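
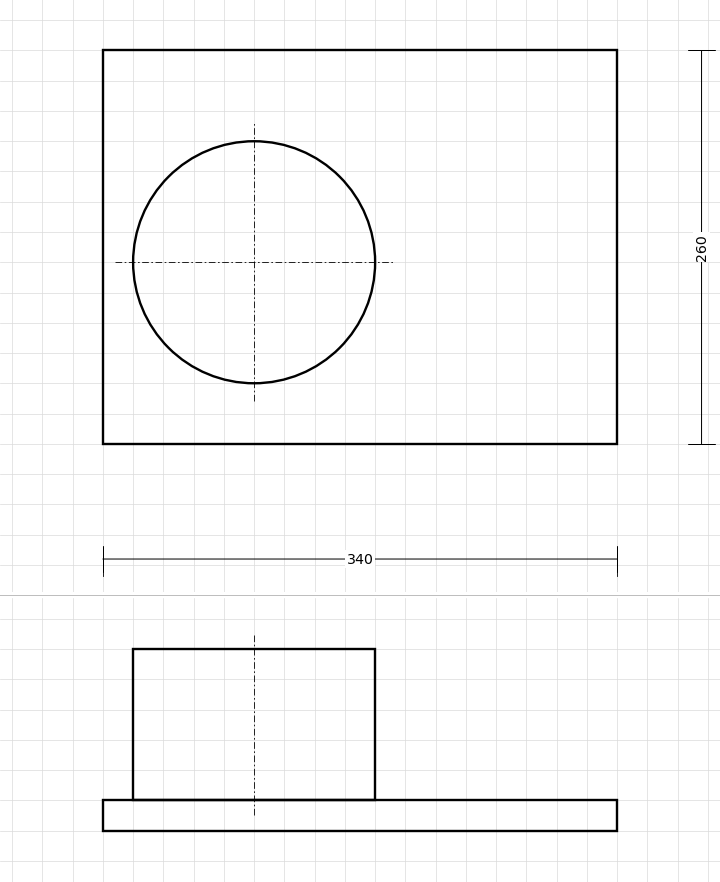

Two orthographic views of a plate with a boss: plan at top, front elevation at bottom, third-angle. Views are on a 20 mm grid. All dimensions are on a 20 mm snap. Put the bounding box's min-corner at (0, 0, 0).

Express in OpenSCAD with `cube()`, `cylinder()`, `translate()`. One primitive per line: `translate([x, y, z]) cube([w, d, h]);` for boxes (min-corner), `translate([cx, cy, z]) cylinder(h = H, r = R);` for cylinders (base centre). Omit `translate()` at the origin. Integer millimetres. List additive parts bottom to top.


cube([340, 260, 20]);
translate([100, 120, 20]) cylinder(h = 100, r = 80);


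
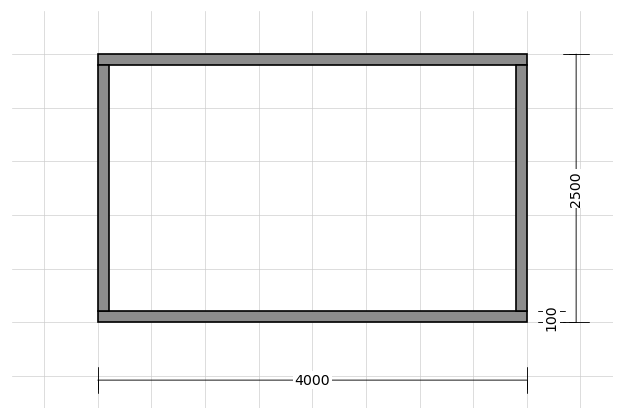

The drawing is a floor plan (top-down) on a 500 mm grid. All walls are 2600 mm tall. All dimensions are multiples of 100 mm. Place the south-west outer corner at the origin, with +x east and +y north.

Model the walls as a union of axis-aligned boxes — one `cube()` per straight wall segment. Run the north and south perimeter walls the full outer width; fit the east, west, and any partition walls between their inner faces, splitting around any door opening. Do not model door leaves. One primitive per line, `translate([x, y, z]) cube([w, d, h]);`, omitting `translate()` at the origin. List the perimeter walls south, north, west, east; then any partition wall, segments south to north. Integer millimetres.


cube([4000, 100, 2600]);
translate([0, 2400, 0]) cube([4000, 100, 2600]);
translate([0, 100, 0]) cube([100, 2300, 2600]);
translate([3900, 100, 0]) cube([100, 2300, 2600]);


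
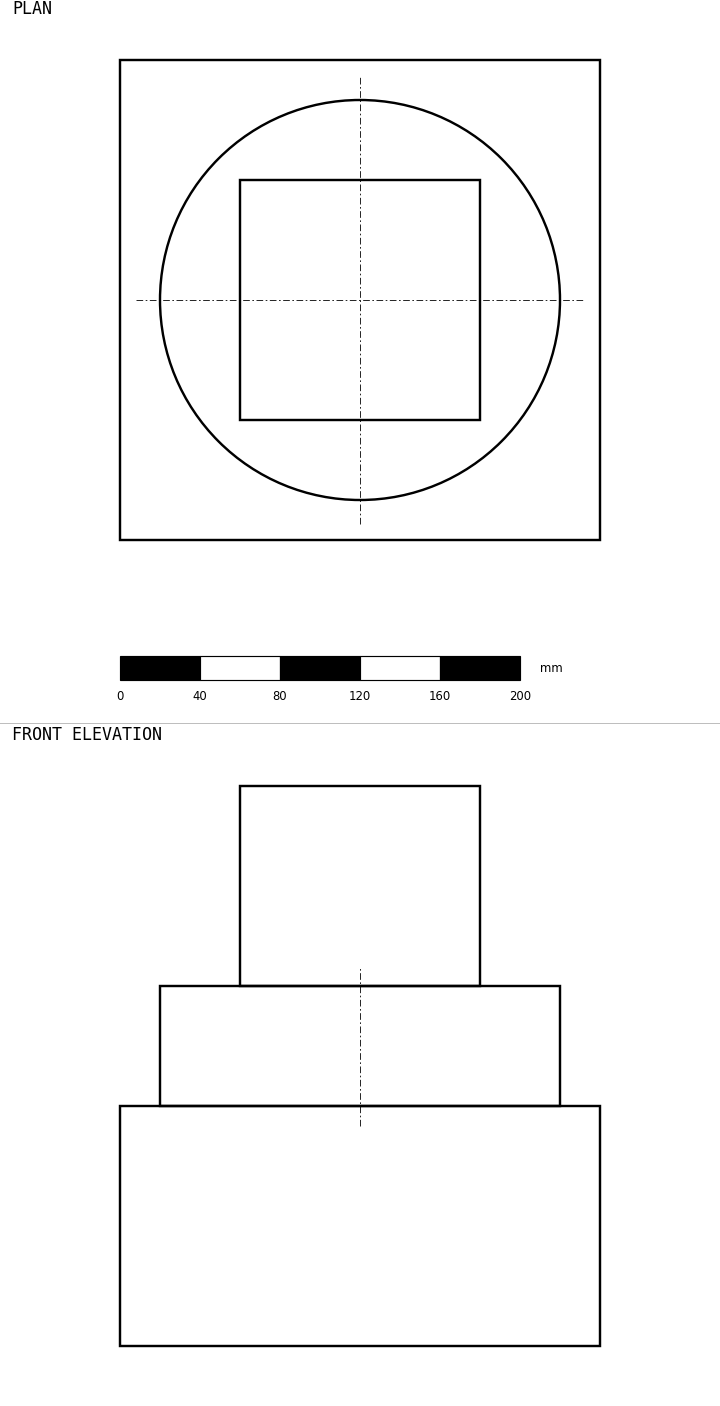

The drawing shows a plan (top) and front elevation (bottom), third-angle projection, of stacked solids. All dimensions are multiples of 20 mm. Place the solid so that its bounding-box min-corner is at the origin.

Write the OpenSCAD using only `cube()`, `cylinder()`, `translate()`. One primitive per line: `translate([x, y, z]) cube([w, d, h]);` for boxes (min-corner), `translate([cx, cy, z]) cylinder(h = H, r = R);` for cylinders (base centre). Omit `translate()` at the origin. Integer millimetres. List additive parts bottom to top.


cube([240, 240, 120]);
translate([120, 120, 120]) cylinder(h = 60, r = 100);
translate([60, 60, 180]) cube([120, 120, 100]);


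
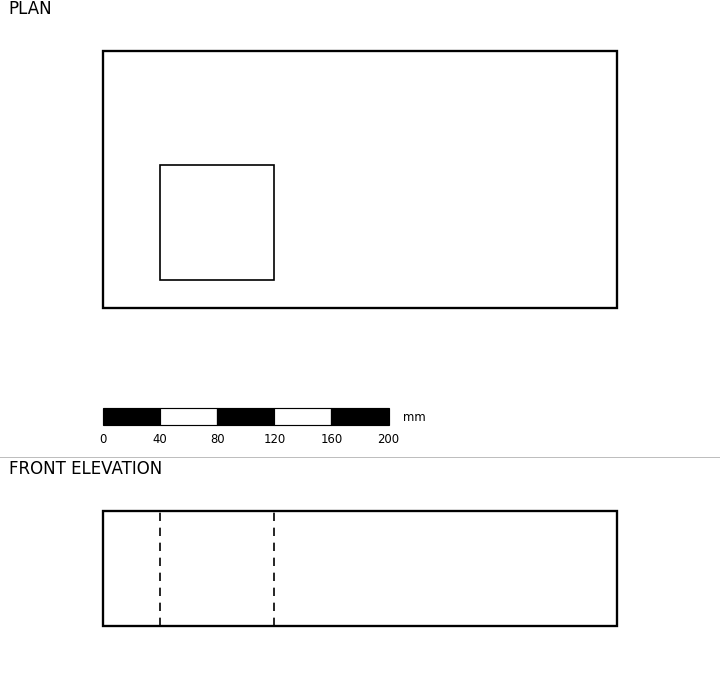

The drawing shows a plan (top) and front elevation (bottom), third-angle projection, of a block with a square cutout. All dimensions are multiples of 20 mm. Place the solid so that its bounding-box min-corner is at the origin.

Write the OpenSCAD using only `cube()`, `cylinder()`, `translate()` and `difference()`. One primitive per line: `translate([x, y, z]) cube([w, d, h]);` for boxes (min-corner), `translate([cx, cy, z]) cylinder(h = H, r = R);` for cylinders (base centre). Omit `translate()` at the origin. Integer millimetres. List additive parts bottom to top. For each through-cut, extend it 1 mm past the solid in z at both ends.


difference() {
  cube([360, 180, 80]);
  translate([40, 20, -1]) cube([80, 80, 82]);
}


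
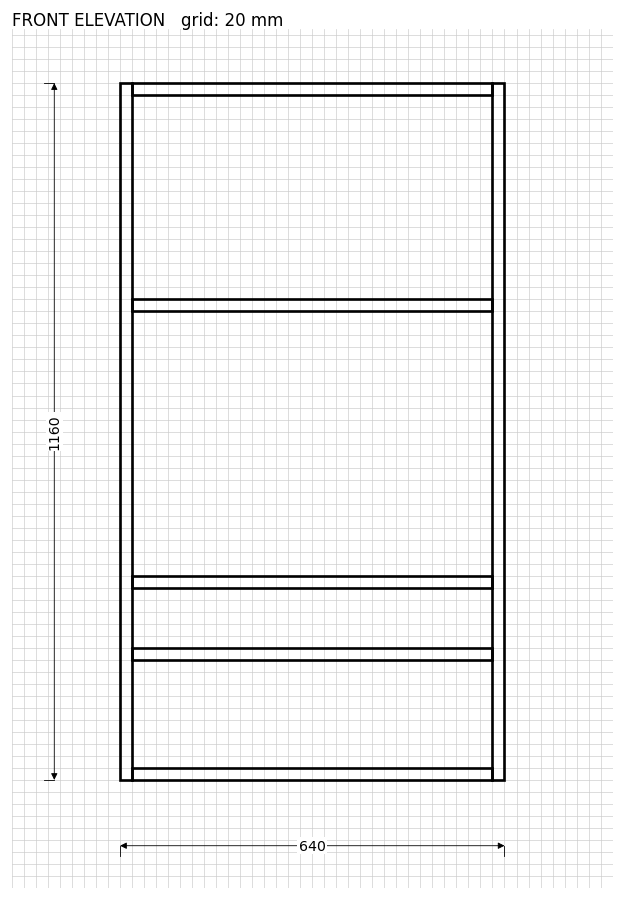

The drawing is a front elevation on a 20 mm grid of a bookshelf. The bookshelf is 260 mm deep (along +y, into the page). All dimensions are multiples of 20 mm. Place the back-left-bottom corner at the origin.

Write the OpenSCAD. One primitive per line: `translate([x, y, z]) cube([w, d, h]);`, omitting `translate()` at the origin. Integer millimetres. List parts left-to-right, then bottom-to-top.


cube([20, 260, 1160]);
translate([20, 0, 0]) cube([600, 260, 20]);
translate([20, 0, 200]) cube([600, 260, 20]);
translate([20, 0, 320]) cube([600, 260, 20]);
translate([20, 0, 780]) cube([600, 260, 20]);
translate([20, 0, 1140]) cube([600, 260, 20]);
translate([620, 0, 0]) cube([20, 260, 1160]);


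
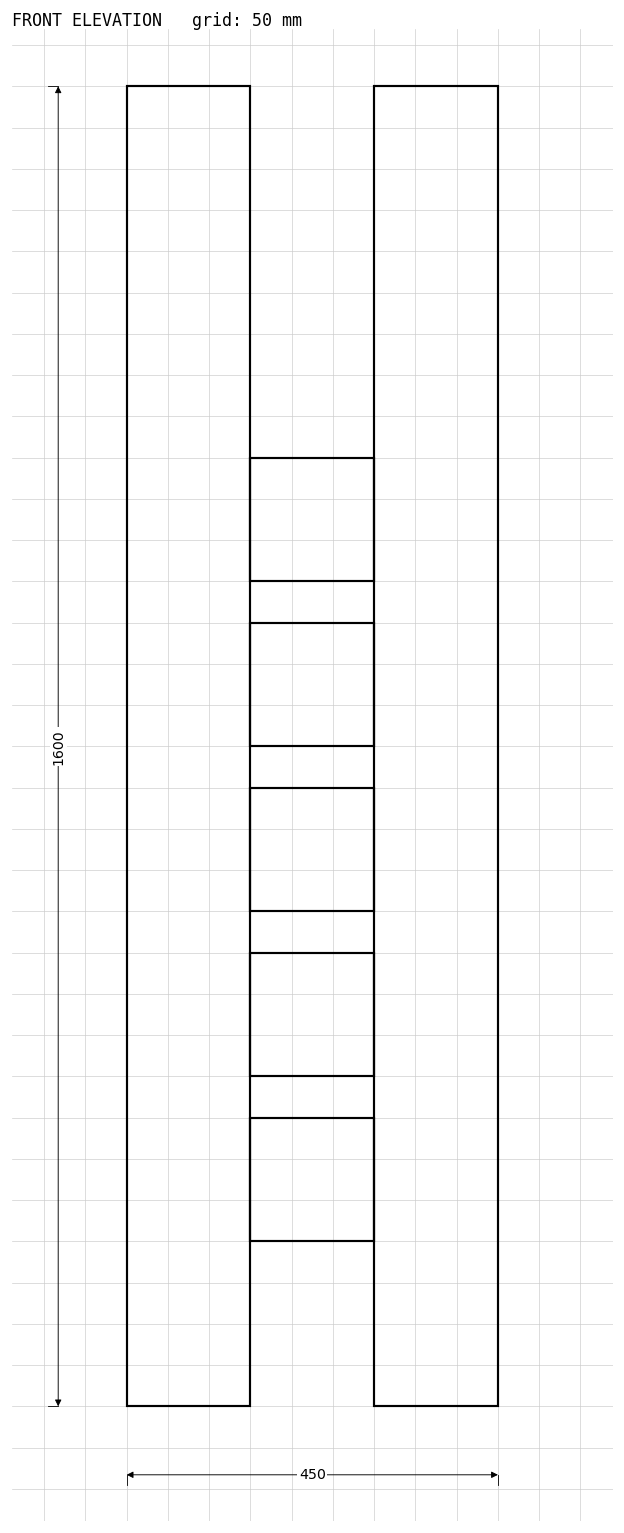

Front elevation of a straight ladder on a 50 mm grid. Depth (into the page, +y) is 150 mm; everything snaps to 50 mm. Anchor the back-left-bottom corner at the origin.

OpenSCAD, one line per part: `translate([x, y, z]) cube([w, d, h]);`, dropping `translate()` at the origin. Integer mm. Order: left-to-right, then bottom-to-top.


cube([150, 150, 1600]);
translate([150, 0, 200]) cube([150, 150, 150]);
translate([150, 0, 400]) cube([150, 150, 150]);
translate([150, 0, 600]) cube([150, 150, 150]);
translate([150, 0, 800]) cube([150, 150, 150]);
translate([150, 0, 1000]) cube([150, 150, 150]);
translate([300, 0, 0]) cube([150, 150, 1600]);


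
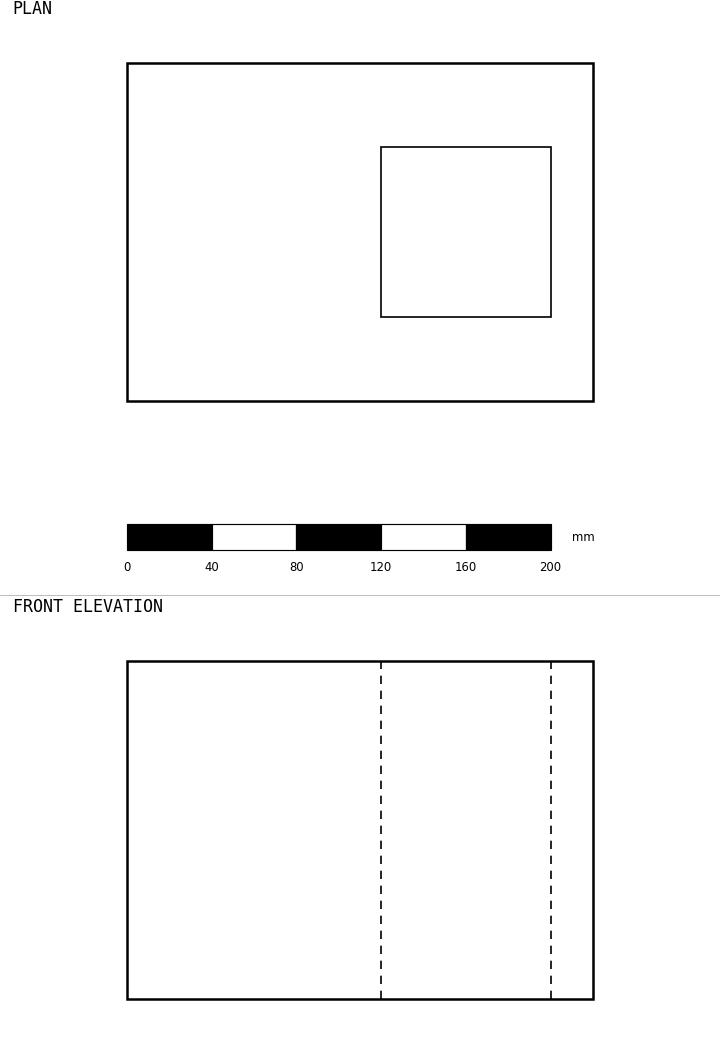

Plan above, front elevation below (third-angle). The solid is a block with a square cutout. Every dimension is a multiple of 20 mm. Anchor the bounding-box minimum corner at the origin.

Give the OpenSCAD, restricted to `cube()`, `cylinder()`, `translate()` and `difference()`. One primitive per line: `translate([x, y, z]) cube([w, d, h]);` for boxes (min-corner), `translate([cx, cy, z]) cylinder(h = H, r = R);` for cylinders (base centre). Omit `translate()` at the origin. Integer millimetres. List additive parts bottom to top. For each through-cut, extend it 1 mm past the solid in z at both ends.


difference() {
  cube([220, 160, 160]);
  translate([120, 40, -1]) cube([80, 80, 162]);
}


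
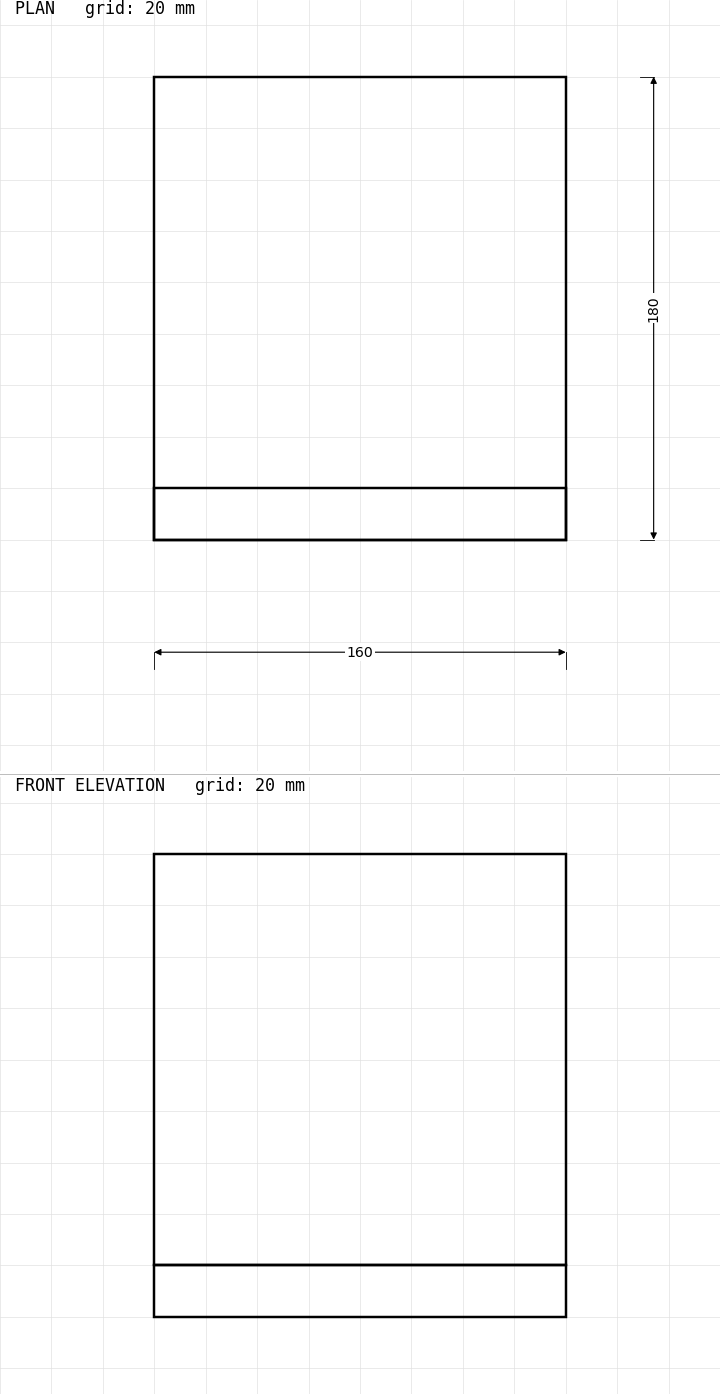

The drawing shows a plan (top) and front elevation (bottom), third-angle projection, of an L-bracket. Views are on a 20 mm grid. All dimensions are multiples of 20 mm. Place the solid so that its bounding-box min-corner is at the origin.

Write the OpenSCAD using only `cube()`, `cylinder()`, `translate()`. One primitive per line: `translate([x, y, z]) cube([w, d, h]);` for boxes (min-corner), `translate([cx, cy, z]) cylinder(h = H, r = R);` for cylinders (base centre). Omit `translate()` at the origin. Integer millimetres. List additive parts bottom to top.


cube([160, 180, 20]);
translate([0, 0, 20]) cube([160, 20, 160]);


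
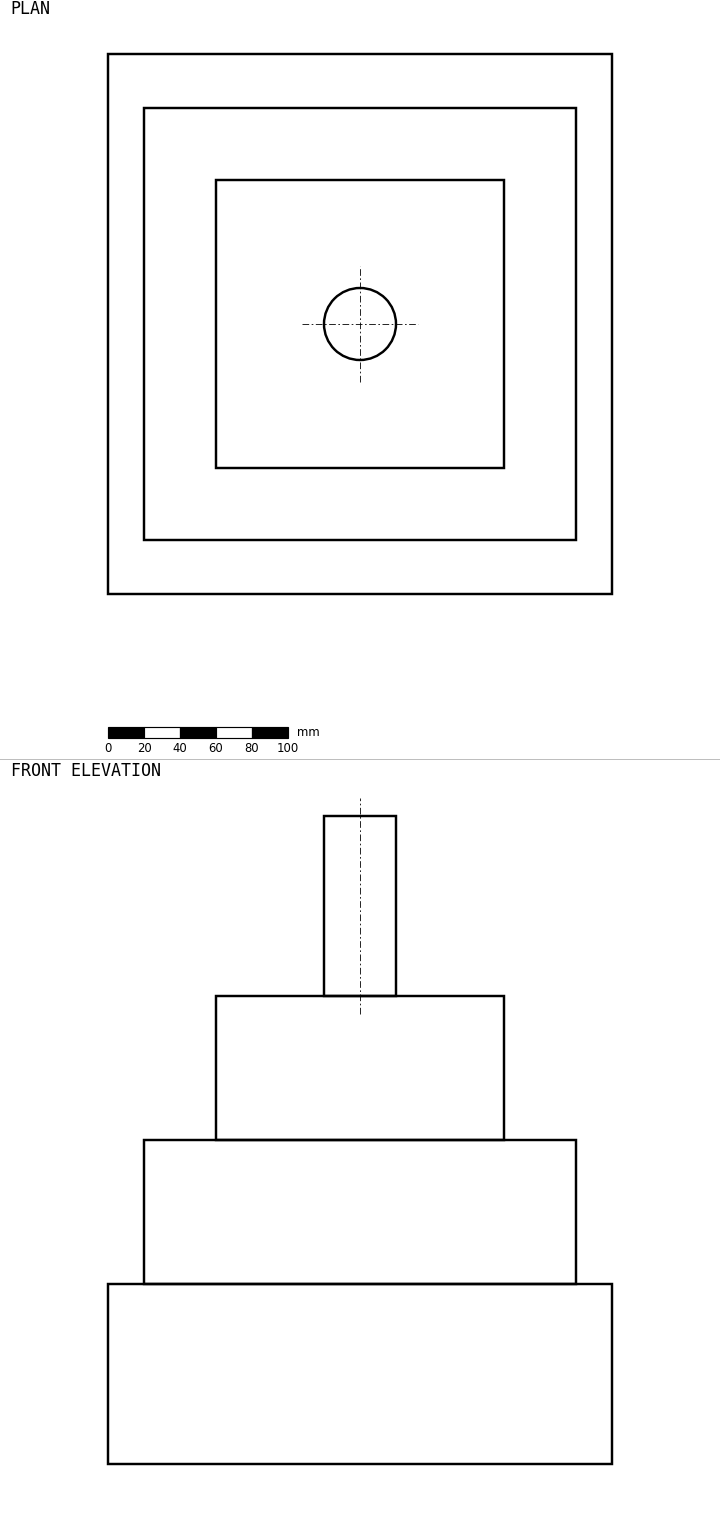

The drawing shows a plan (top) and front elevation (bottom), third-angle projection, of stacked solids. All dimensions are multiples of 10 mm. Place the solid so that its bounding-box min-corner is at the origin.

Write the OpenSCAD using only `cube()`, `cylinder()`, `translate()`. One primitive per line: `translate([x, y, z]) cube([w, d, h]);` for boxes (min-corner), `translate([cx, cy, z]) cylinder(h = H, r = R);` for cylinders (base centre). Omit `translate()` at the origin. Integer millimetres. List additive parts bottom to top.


cube([280, 300, 100]);
translate([20, 30, 100]) cube([240, 240, 80]);
translate([60, 70, 180]) cube([160, 160, 80]);
translate([140, 150, 260]) cylinder(h = 100, r = 20);


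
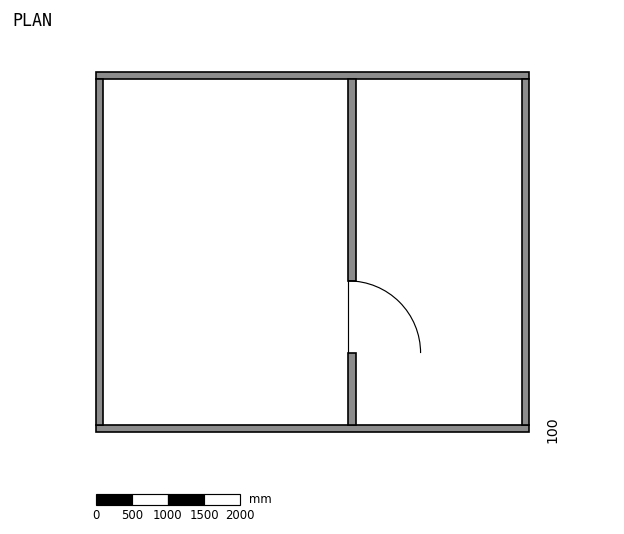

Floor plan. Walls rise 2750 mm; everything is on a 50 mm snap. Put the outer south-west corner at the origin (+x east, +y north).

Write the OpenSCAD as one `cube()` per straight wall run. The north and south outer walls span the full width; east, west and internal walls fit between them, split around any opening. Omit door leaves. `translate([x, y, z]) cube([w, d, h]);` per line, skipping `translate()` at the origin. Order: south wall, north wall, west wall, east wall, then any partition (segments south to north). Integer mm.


cube([6000, 100, 2750]);
translate([0, 4900, 0]) cube([6000, 100, 2750]);
translate([0, 100, 0]) cube([100, 4800, 2750]);
translate([5900, 100, 0]) cube([100, 4800, 2750]);
translate([3500, 100, 0]) cube([100, 1000, 2750]);
translate([3500, 2100, 0]) cube([100, 2800, 2750]);


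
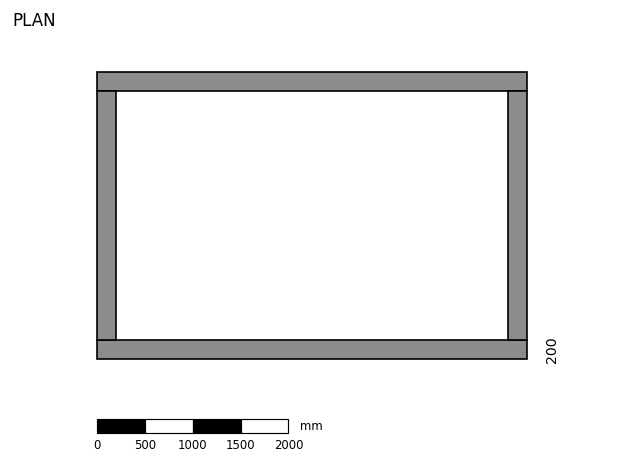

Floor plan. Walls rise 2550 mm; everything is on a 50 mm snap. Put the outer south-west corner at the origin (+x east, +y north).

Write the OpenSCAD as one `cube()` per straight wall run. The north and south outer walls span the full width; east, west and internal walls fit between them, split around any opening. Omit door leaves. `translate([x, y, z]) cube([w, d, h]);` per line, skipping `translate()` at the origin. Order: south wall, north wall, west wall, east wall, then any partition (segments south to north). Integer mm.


cube([4500, 200, 2550]);
translate([0, 2800, 0]) cube([4500, 200, 2550]);
translate([0, 200, 0]) cube([200, 2600, 2550]);
translate([4300, 200, 0]) cube([200, 2600, 2550]);


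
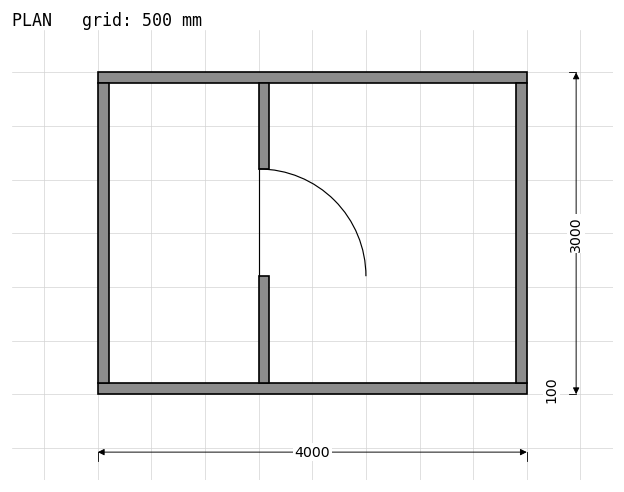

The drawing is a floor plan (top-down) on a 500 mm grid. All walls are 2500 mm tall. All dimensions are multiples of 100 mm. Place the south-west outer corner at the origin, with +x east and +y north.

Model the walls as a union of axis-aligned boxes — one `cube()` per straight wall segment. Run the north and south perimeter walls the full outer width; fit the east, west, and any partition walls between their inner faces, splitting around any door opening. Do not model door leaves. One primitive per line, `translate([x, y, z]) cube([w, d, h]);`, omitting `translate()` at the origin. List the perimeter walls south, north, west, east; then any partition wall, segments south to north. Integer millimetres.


cube([4000, 100, 2500]);
translate([0, 2900, 0]) cube([4000, 100, 2500]);
translate([0, 100, 0]) cube([100, 2800, 2500]);
translate([3900, 100, 0]) cube([100, 2800, 2500]);
translate([1500, 100, 0]) cube([100, 1000, 2500]);
translate([1500, 2100, 0]) cube([100, 800, 2500]);


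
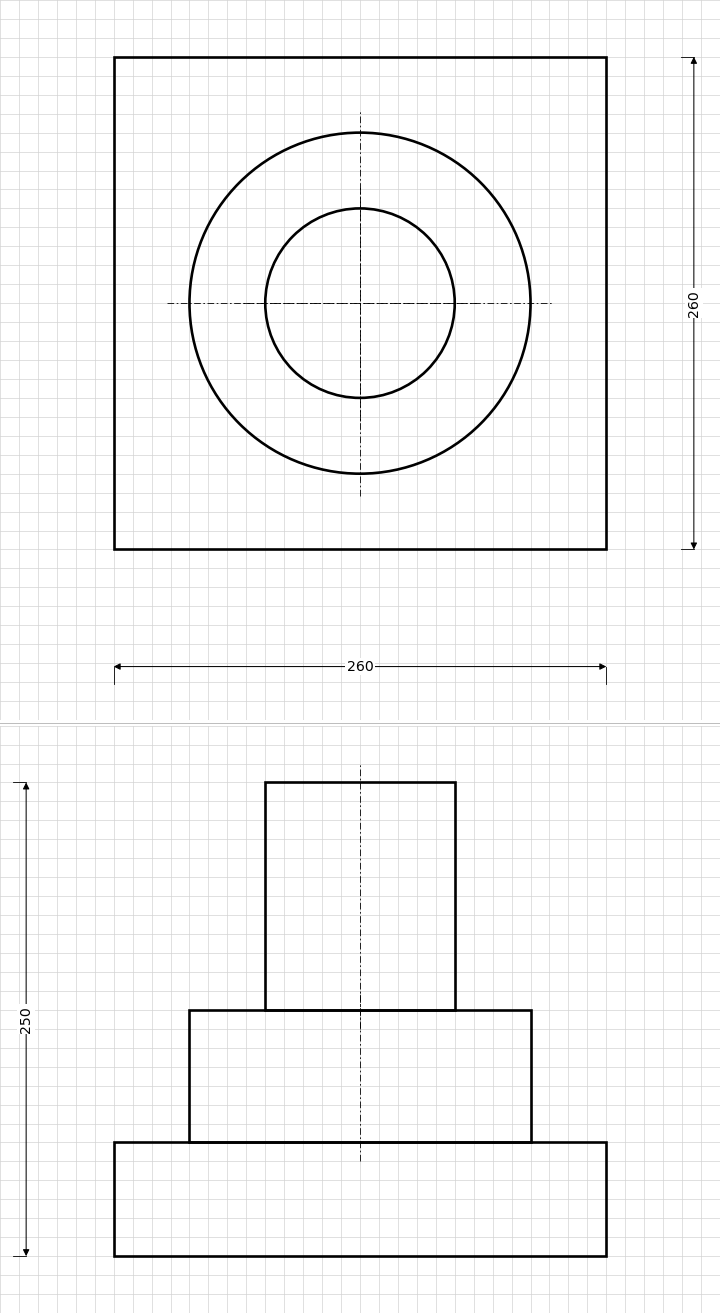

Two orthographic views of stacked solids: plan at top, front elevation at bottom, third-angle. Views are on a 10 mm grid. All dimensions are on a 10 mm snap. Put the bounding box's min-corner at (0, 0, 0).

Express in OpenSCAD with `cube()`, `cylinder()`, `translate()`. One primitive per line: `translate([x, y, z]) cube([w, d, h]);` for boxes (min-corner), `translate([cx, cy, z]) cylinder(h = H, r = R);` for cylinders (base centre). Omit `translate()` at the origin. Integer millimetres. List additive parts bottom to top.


cube([260, 260, 60]);
translate([130, 130, 60]) cylinder(h = 70, r = 90);
translate([130, 130, 130]) cylinder(h = 120, r = 50);


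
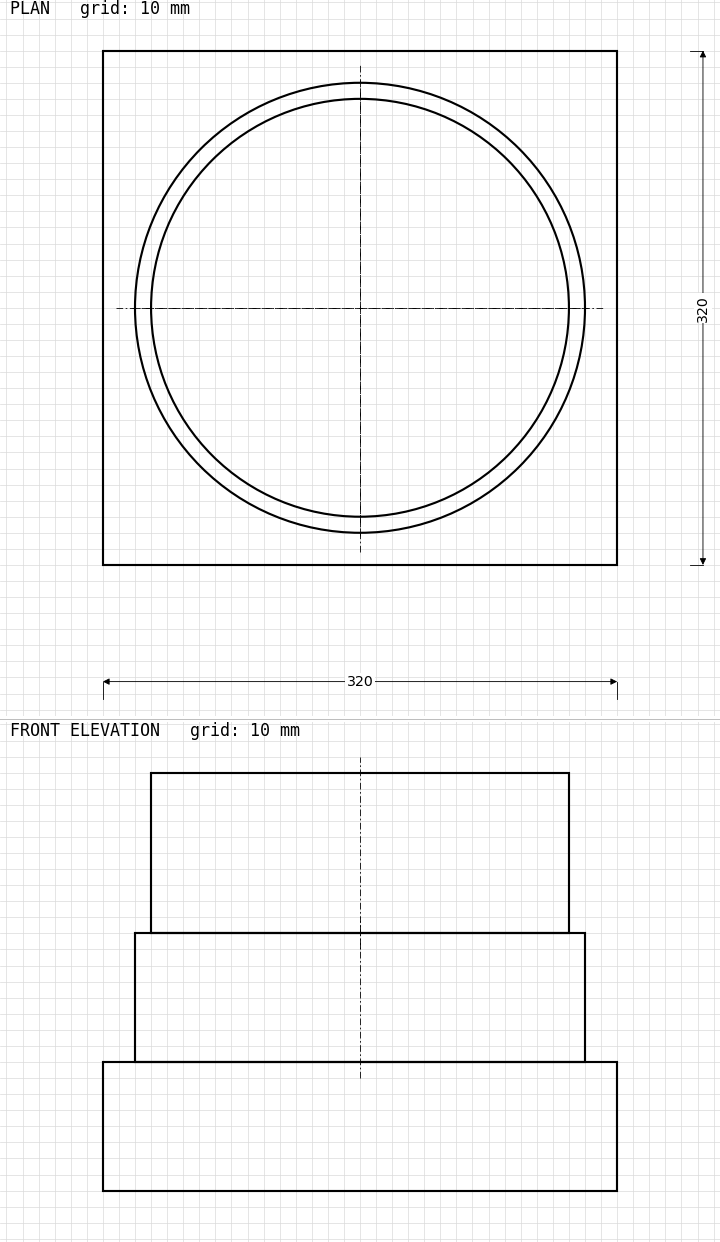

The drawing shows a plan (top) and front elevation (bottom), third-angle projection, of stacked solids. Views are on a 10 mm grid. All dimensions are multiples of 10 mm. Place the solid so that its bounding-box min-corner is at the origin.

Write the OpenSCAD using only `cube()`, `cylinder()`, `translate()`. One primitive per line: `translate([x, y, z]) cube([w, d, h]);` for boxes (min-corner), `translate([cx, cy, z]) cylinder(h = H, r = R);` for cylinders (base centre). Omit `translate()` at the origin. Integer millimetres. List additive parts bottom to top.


cube([320, 320, 80]);
translate([160, 160, 80]) cylinder(h = 80, r = 140);
translate([160, 160, 160]) cylinder(h = 100, r = 130);


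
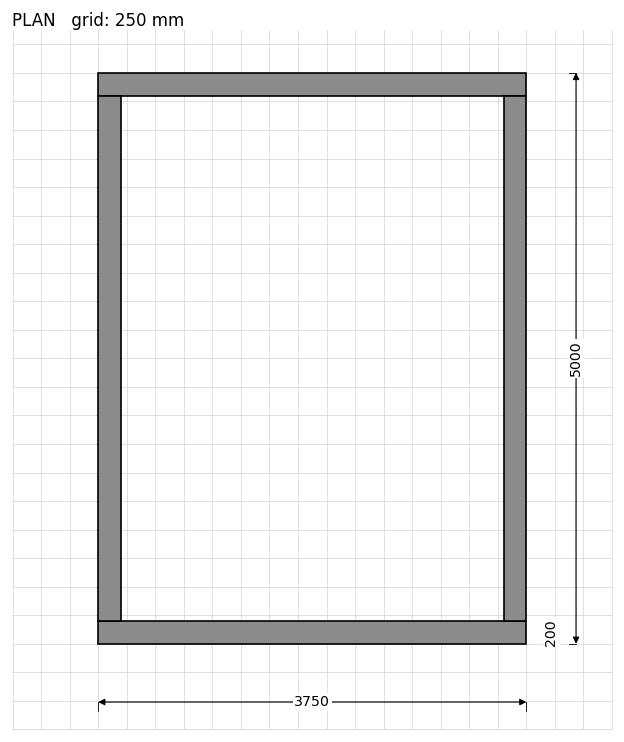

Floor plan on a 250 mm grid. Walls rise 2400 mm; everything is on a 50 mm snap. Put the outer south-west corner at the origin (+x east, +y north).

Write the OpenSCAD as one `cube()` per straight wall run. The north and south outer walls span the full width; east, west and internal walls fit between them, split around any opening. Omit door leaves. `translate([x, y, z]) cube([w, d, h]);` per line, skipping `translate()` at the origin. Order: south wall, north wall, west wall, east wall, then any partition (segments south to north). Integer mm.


cube([3750, 200, 2400]);
translate([0, 4800, 0]) cube([3750, 200, 2400]);
translate([0, 200, 0]) cube([200, 4600, 2400]);
translate([3550, 200, 0]) cube([200, 4600, 2400]);


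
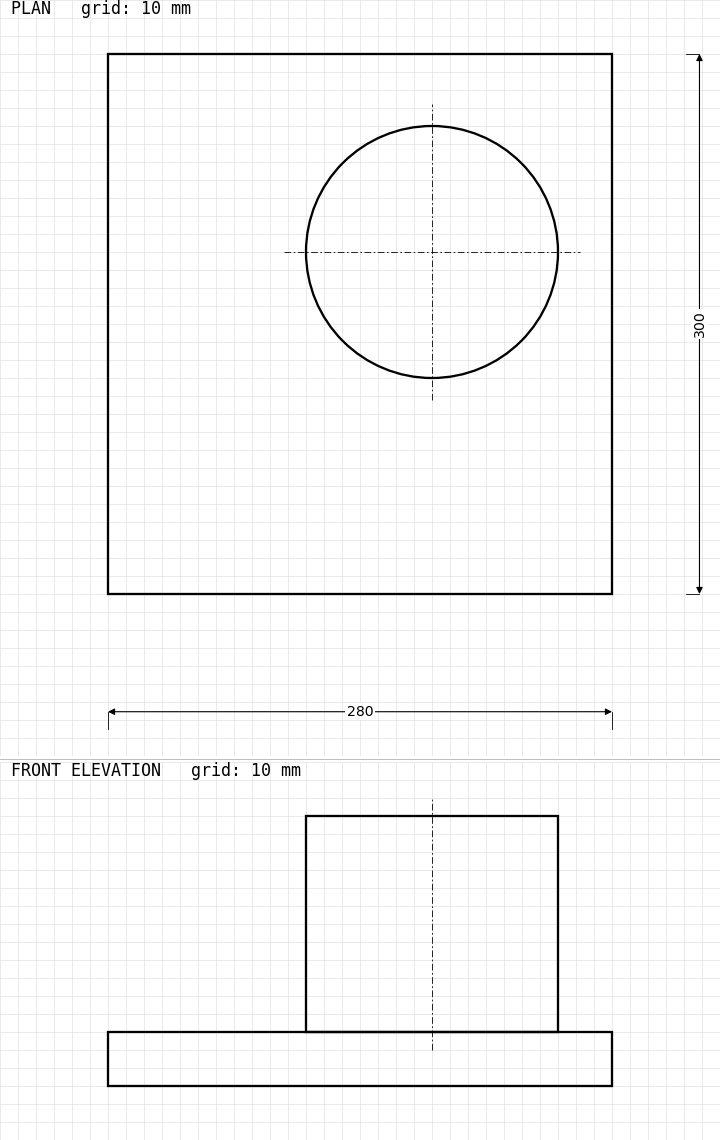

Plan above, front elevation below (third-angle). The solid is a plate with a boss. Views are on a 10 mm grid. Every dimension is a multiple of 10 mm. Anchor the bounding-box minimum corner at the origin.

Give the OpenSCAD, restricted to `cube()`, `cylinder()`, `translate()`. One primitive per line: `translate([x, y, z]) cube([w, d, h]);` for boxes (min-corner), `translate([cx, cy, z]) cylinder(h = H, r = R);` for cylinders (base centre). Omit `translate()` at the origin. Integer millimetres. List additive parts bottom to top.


cube([280, 300, 30]);
translate([180, 190, 30]) cylinder(h = 120, r = 70);


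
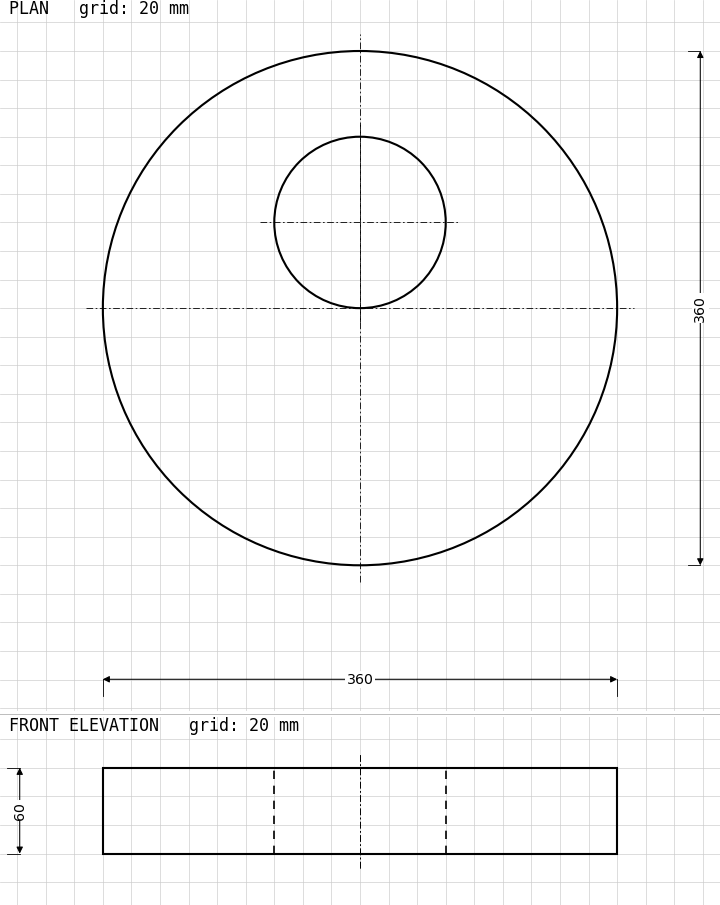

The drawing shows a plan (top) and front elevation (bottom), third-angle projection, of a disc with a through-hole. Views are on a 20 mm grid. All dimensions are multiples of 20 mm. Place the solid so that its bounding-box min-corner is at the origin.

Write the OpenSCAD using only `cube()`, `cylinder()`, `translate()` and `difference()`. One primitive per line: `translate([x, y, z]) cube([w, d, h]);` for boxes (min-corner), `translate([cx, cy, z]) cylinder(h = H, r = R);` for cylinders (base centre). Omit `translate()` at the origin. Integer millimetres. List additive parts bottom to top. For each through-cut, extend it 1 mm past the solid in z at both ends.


difference() {
  translate([180, 180, 0]) cylinder(h = 60, r = 180);
  translate([180, 240, -1]) cylinder(h = 62, r = 60);
}


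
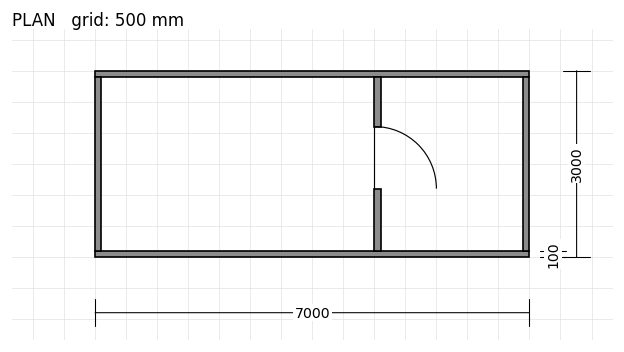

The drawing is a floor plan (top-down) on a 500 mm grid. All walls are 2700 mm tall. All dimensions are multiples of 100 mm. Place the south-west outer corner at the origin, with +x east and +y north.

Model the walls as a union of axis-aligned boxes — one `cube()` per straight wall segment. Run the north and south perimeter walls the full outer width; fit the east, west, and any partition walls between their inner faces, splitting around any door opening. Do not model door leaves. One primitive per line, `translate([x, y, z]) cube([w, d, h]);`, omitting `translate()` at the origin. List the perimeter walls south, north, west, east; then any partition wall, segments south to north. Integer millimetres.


cube([7000, 100, 2700]);
translate([0, 2900, 0]) cube([7000, 100, 2700]);
translate([0, 100, 0]) cube([100, 2800, 2700]);
translate([6900, 100, 0]) cube([100, 2800, 2700]);
translate([4500, 100, 0]) cube([100, 1000, 2700]);
translate([4500, 2100, 0]) cube([100, 800, 2700]);


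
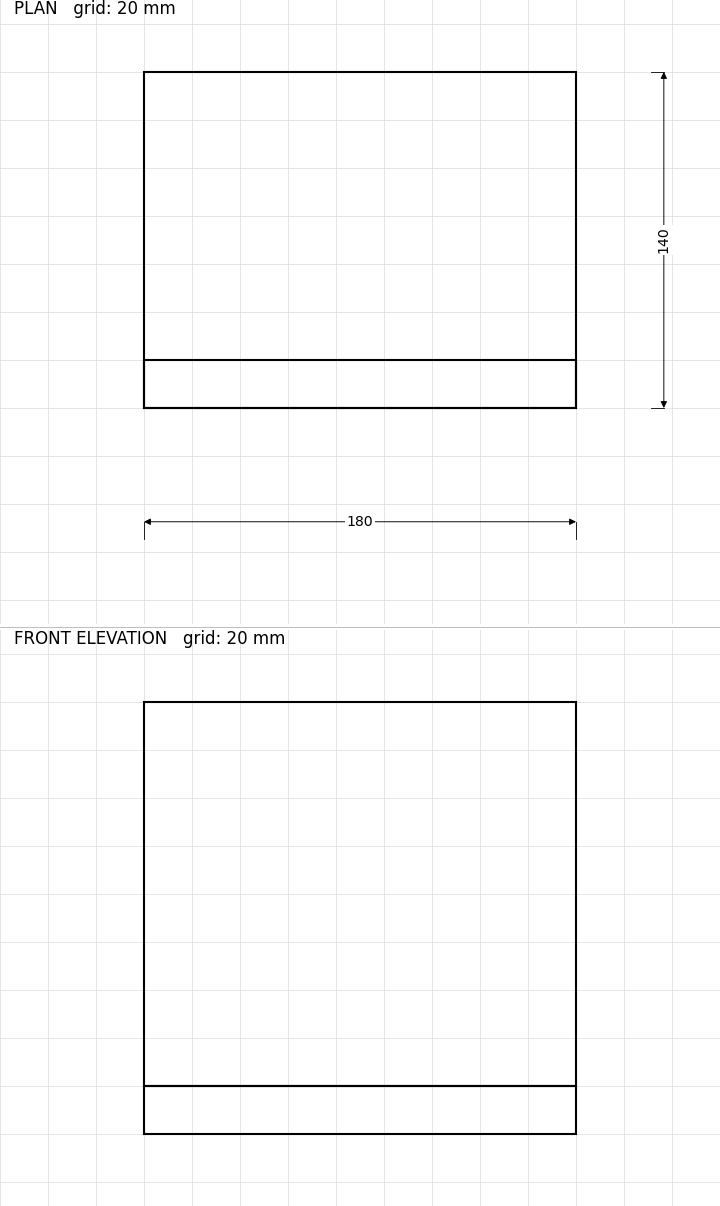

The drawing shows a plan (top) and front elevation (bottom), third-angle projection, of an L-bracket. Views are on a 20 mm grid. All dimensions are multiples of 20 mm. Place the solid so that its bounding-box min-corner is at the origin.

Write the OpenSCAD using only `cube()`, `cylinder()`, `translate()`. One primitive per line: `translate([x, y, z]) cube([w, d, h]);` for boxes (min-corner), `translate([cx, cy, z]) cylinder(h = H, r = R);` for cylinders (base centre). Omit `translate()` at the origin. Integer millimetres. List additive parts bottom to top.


cube([180, 140, 20]);
translate([0, 0, 20]) cube([180, 20, 160]);


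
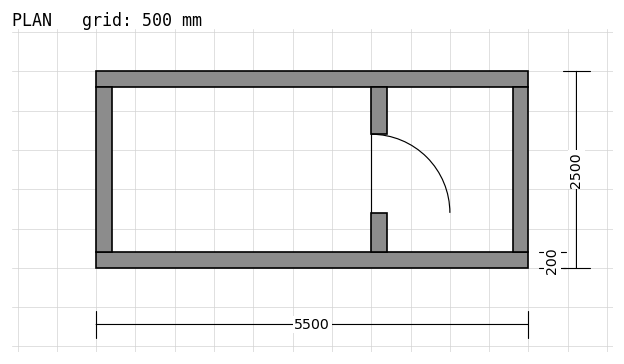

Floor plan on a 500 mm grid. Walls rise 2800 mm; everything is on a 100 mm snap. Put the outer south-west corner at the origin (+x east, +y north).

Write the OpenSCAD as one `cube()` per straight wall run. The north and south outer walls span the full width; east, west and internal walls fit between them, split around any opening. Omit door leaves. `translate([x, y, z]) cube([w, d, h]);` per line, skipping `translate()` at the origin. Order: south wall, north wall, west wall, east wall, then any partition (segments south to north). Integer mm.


cube([5500, 200, 2800]);
translate([0, 2300, 0]) cube([5500, 200, 2800]);
translate([0, 200, 0]) cube([200, 2100, 2800]);
translate([5300, 200, 0]) cube([200, 2100, 2800]);
translate([3500, 200, 0]) cube([200, 500, 2800]);
translate([3500, 1700, 0]) cube([200, 600, 2800]);


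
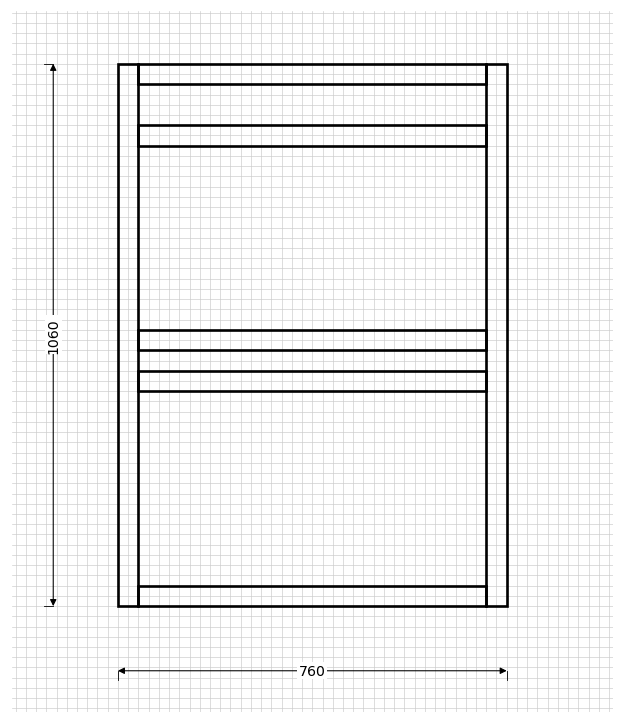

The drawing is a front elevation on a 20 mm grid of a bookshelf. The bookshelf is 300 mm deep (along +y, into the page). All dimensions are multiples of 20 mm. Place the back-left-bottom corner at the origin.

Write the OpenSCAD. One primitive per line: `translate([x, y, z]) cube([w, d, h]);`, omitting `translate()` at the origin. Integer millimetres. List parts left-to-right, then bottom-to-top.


cube([40, 300, 1060]);
translate([40, 0, 0]) cube([680, 300, 40]);
translate([40, 0, 420]) cube([680, 300, 40]);
translate([40, 0, 500]) cube([680, 300, 40]);
translate([40, 0, 900]) cube([680, 300, 40]);
translate([40, 0, 1020]) cube([680, 300, 40]);
translate([720, 0, 0]) cube([40, 300, 1060]);


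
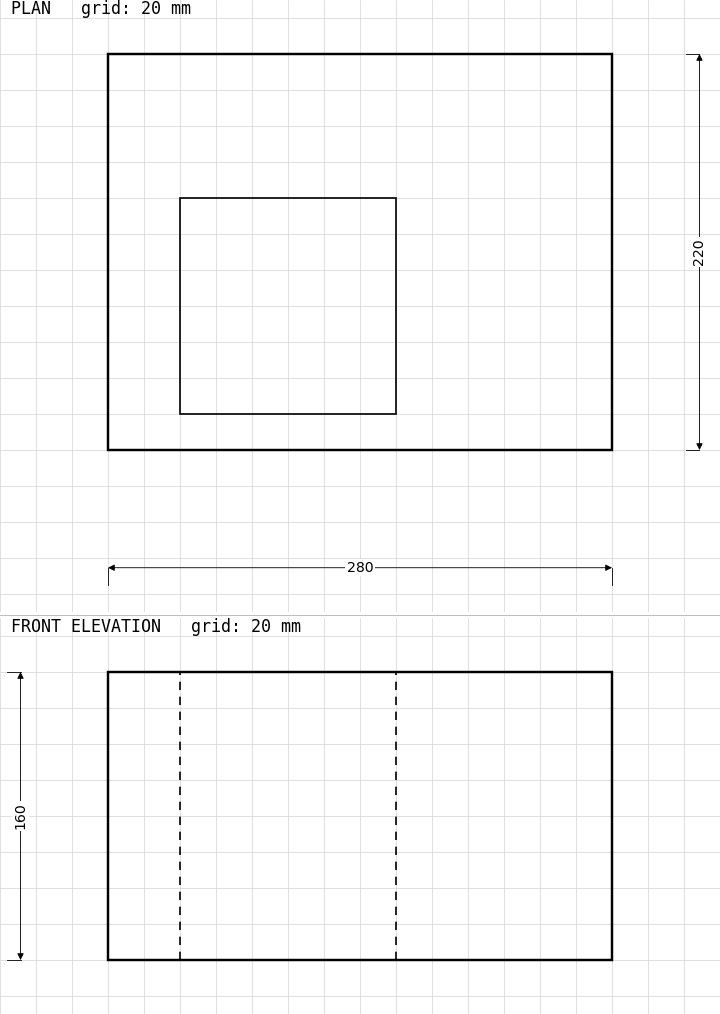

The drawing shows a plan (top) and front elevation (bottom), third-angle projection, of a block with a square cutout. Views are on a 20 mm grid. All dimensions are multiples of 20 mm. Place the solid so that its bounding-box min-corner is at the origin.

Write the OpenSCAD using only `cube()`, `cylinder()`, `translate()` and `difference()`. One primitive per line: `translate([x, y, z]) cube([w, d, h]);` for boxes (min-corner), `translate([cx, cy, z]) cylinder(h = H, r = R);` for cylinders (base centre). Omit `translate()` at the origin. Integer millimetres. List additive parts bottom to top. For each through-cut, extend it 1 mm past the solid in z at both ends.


difference() {
  cube([280, 220, 160]);
  translate([40, 20, -1]) cube([120, 120, 162]);
}


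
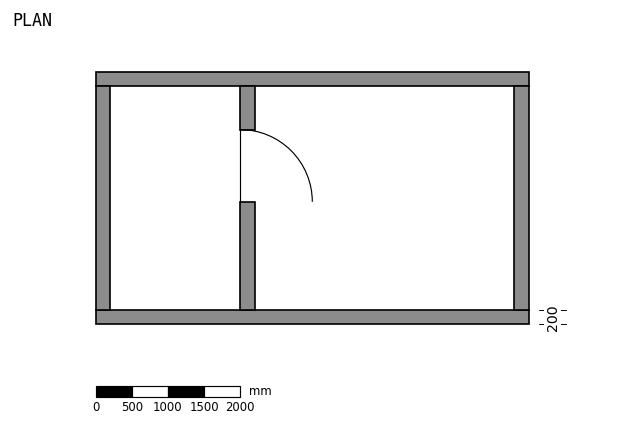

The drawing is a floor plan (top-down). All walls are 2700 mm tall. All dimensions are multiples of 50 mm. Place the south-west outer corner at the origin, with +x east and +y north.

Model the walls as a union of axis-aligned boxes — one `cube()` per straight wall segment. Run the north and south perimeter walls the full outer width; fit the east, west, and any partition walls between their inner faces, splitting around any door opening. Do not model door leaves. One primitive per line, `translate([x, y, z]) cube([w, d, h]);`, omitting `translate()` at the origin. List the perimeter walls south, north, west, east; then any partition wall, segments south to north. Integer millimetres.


cube([6000, 200, 2700]);
translate([0, 3300, 0]) cube([6000, 200, 2700]);
translate([0, 200, 0]) cube([200, 3100, 2700]);
translate([5800, 200, 0]) cube([200, 3100, 2700]);
translate([2000, 200, 0]) cube([200, 1500, 2700]);
translate([2000, 2700, 0]) cube([200, 600, 2700]);


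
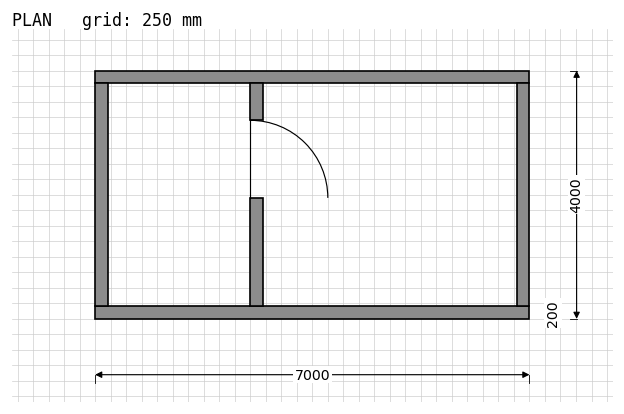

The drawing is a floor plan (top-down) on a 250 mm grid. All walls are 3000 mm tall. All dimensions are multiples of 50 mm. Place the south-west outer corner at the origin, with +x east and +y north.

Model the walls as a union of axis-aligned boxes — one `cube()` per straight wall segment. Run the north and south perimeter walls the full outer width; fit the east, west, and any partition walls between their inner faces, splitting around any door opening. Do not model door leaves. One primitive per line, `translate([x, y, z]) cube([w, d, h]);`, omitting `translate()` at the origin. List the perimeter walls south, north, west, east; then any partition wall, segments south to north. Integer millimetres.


cube([7000, 200, 3000]);
translate([0, 3800, 0]) cube([7000, 200, 3000]);
translate([0, 200, 0]) cube([200, 3600, 3000]);
translate([6800, 200, 0]) cube([200, 3600, 3000]);
translate([2500, 200, 0]) cube([200, 1750, 3000]);
translate([2500, 3200, 0]) cube([200, 600, 3000]);


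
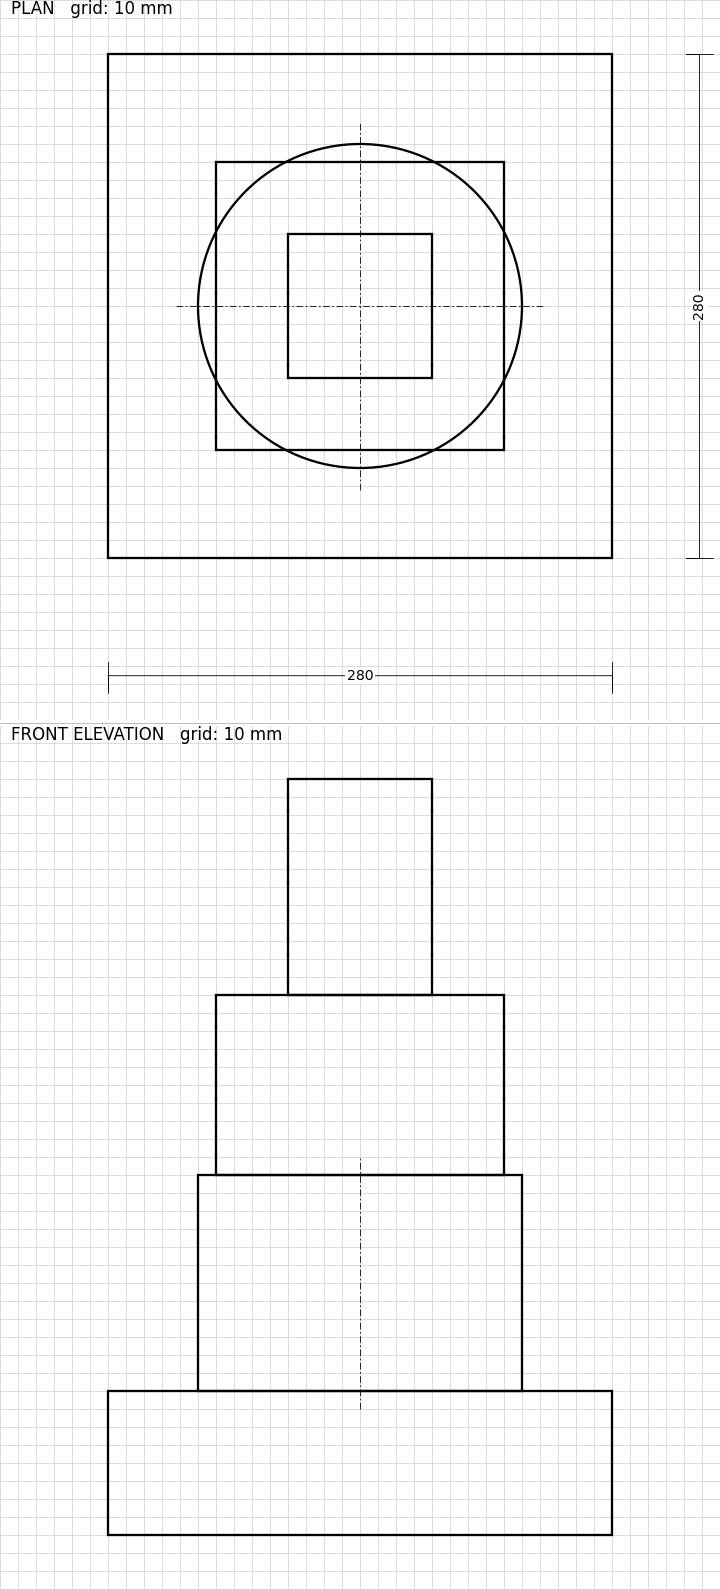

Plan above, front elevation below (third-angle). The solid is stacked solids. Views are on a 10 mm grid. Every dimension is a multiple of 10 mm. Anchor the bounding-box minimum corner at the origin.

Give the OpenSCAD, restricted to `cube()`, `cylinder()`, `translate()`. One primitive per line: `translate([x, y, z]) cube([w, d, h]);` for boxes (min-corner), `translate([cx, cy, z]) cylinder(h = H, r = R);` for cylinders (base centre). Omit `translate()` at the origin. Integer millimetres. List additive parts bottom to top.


cube([280, 280, 80]);
translate([140, 140, 80]) cylinder(h = 120, r = 90);
translate([60, 60, 200]) cube([160, 160, 100]);
translate([100, 100, 300]) cube([80, 80, 120]);


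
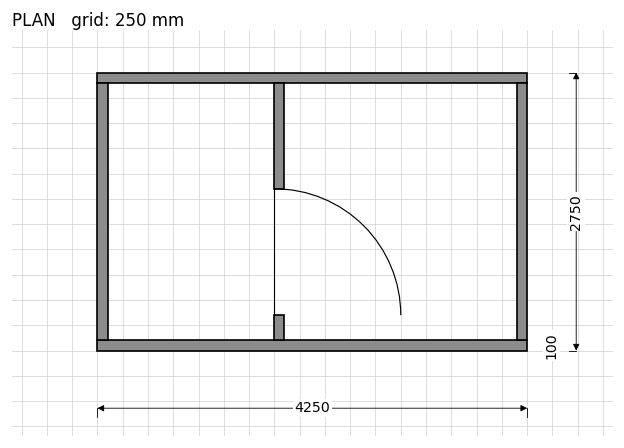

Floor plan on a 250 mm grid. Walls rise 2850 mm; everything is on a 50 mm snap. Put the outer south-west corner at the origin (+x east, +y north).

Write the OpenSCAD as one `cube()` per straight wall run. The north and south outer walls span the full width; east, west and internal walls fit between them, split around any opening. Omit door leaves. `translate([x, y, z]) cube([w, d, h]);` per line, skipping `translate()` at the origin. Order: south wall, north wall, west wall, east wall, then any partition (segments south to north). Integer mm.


cube([4250, 100, 2850]);
translate([0, 2650, 0]) cube([4250, 100, 2850]);
translate([0, 100, 0]) cube([100, 2550, 2850]);
translate([4150, 100, 0]) cube([100, 2550, 2850]);
translate([1750, 100, 0]) cube([100, 250, 2850]);
translate([1750, 1600, 0]) cube([100, 1050, 2850]);


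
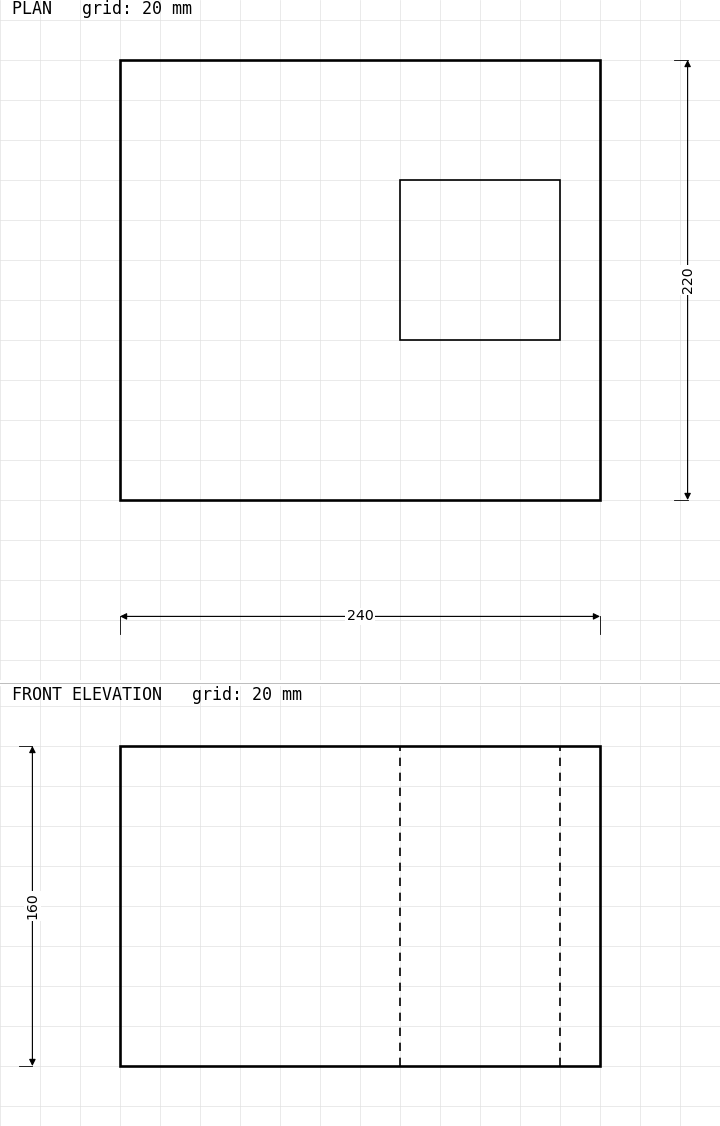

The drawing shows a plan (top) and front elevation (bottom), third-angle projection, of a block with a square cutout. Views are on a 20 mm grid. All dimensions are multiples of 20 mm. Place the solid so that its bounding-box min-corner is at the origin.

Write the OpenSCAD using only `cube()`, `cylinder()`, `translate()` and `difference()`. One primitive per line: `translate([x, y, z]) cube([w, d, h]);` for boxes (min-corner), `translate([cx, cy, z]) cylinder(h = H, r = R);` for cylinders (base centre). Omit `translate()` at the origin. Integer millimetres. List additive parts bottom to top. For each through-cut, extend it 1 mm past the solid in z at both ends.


difference() {
  cube([240, 220, 160]);
  translate([140, 80, -1]) cube([80, 80, 162]);
}


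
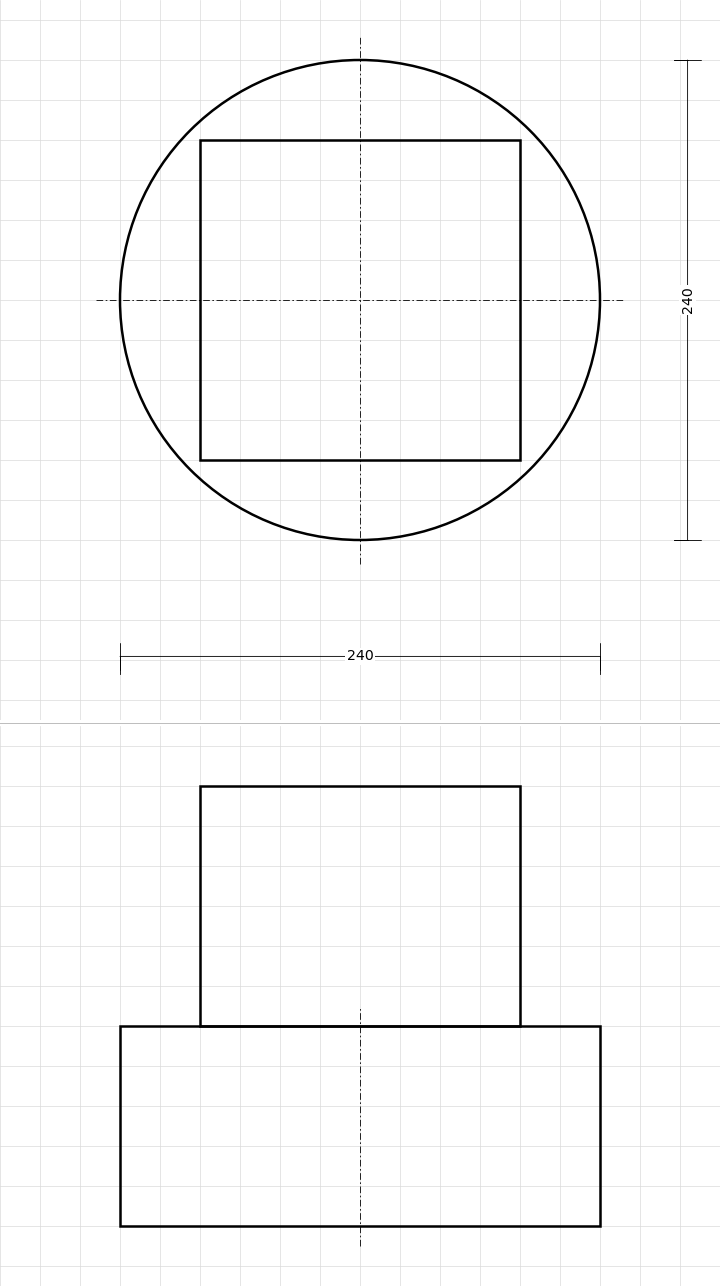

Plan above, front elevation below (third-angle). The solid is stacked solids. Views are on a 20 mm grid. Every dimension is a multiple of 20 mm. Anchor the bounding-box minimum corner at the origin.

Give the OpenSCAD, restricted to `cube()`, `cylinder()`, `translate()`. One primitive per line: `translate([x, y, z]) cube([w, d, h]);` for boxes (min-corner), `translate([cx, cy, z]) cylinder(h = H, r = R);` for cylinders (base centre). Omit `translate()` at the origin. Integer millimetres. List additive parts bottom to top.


translate([120, 120, 0]) cylinder(h = 100, r = 120);
translate([40, 40, 100]) cube([160, 160, 120]);


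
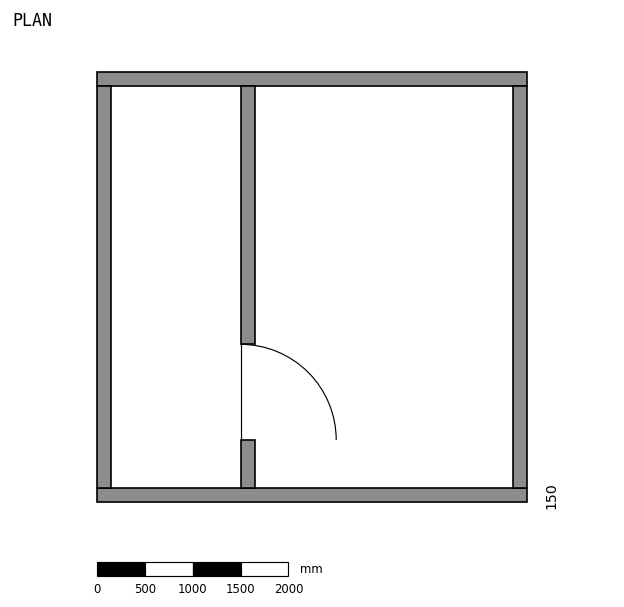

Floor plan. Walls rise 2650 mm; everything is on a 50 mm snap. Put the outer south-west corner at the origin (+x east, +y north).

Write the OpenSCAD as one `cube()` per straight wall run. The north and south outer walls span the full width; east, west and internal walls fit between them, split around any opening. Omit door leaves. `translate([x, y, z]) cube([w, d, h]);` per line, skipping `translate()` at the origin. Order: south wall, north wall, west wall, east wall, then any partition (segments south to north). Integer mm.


cube([4500, 150, 2650]);
translate([0, 4350, 0]) cube([4500, 150, 2650]);
translate([0, 150, 0]) cube([150, 4200, 2650]);
translate([4350, 150, 0]) cube([150, 4200, 2650]);
translate([1500, 150, 0]) cube([150, 500, 2650]);
translate([1500, 1650, 0]) cube([150, 2700, 2650]);


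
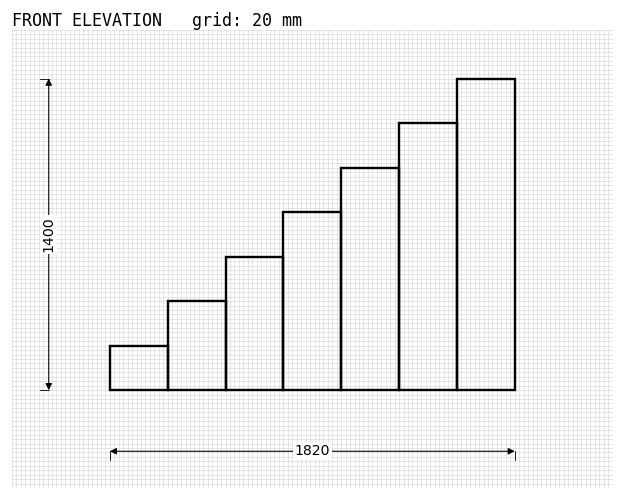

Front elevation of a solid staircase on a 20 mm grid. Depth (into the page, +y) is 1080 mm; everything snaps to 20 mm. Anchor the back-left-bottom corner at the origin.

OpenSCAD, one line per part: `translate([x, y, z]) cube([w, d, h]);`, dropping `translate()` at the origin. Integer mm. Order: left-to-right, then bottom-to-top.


cube([260, 1080, 200]);
translate([260, 0, 0]) cube([260, 1080, 400]);
translate([520, 0, 0]) cube([260, 1080, 600]);
translate([780, 0, 0]) cube([260, 1080, 800]);
translate([1040, 0, 0]) cube([260, 1080, 1000]);
translate([1300, 0, 0]) cube([260, 1080, 1200]);
translate([1560, 0, 0]) cube([260, 1080, 1400]);


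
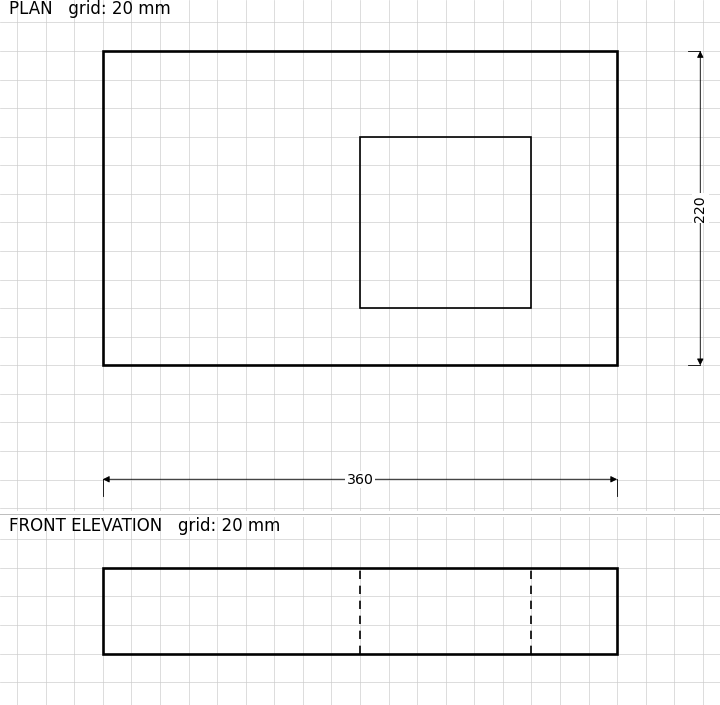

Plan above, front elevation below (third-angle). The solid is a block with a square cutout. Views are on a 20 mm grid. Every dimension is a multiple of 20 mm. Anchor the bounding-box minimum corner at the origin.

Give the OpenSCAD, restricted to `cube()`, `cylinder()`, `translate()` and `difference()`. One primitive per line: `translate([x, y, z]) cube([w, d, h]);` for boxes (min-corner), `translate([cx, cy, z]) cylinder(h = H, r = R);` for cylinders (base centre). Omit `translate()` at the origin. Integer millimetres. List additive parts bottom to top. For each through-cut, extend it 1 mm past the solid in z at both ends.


difference() {
  cube([360, 220, 60]);
  translate([180, 40, -1]) cube([120, 120, 62]);
}


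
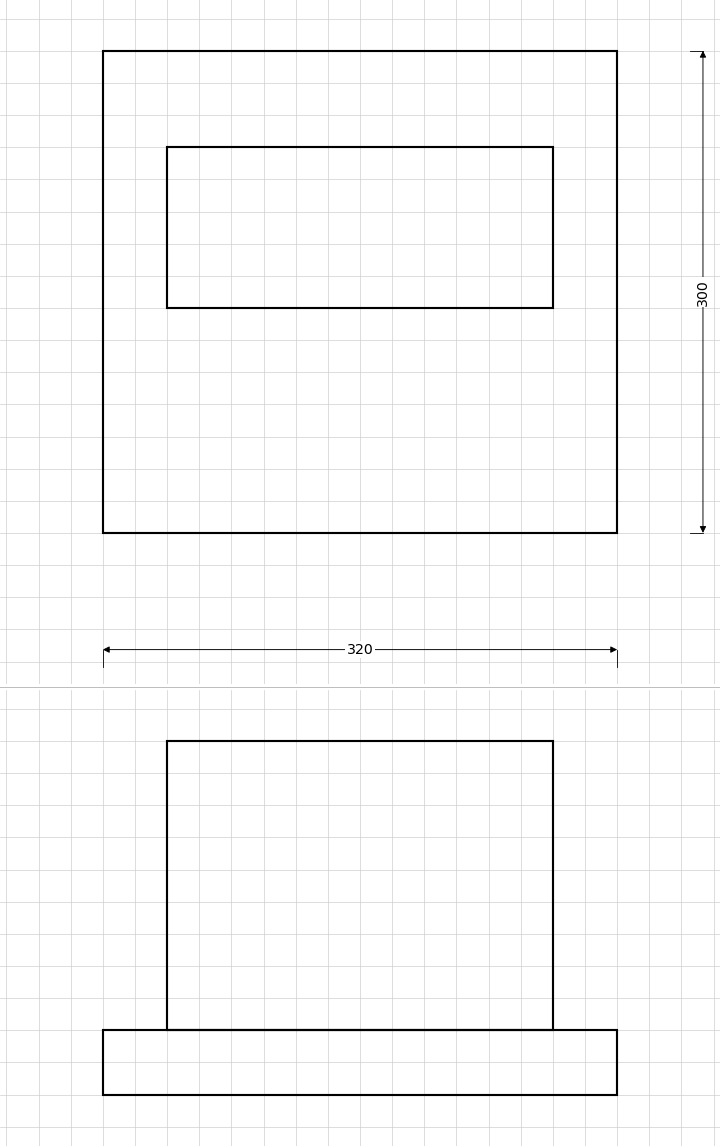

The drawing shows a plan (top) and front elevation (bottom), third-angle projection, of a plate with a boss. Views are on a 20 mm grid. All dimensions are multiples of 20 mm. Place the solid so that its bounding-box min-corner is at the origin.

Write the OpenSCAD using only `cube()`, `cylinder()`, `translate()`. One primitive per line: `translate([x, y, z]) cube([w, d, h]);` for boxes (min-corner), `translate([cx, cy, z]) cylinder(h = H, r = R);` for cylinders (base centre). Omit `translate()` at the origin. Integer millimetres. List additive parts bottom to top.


cube([320, 300, 40]);
translate([40, 140, 40]) cube([240, 100, 180]);


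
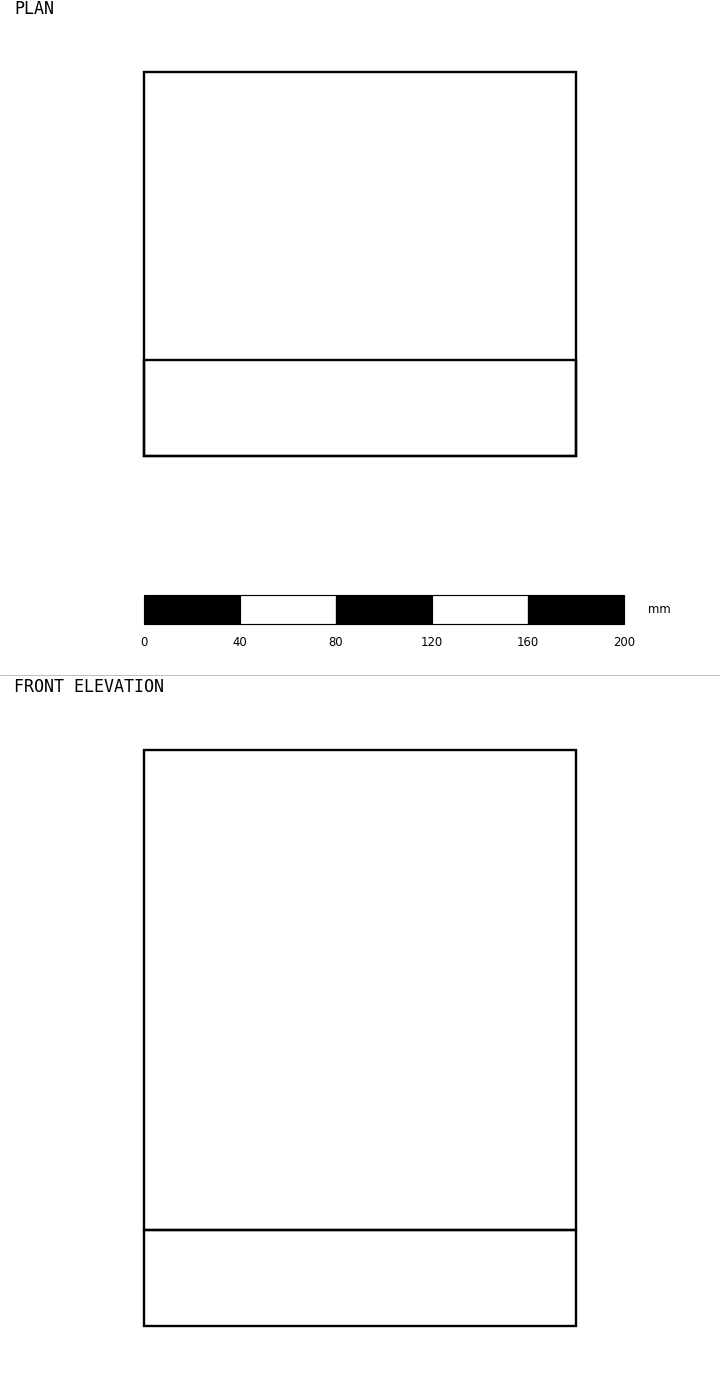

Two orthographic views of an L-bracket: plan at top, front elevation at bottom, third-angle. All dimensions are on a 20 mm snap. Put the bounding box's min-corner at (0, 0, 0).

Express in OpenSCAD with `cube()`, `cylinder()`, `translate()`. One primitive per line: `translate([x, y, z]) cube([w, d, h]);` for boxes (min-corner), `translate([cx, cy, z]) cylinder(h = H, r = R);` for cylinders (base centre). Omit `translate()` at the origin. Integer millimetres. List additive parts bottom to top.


cube([180, 160, 40]);
translate([0, 0, 40]) cube([180, 40, 200]);


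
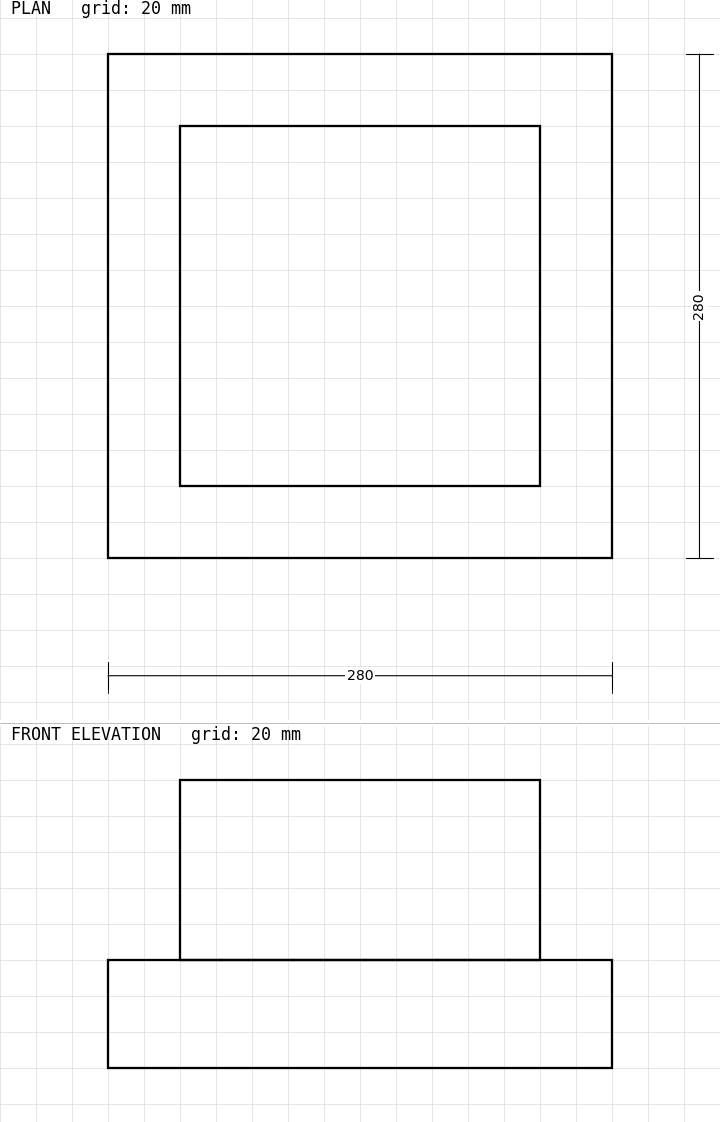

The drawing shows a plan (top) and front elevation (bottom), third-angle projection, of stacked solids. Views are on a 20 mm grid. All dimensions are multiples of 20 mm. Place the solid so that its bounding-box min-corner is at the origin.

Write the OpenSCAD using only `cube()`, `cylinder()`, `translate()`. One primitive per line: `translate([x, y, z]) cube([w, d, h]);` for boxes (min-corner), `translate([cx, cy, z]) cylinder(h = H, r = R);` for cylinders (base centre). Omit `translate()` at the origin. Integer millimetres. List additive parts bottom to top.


cube([280, 280, 60]);
translate([40, 40, 60]) cube([200, 200, 100]);


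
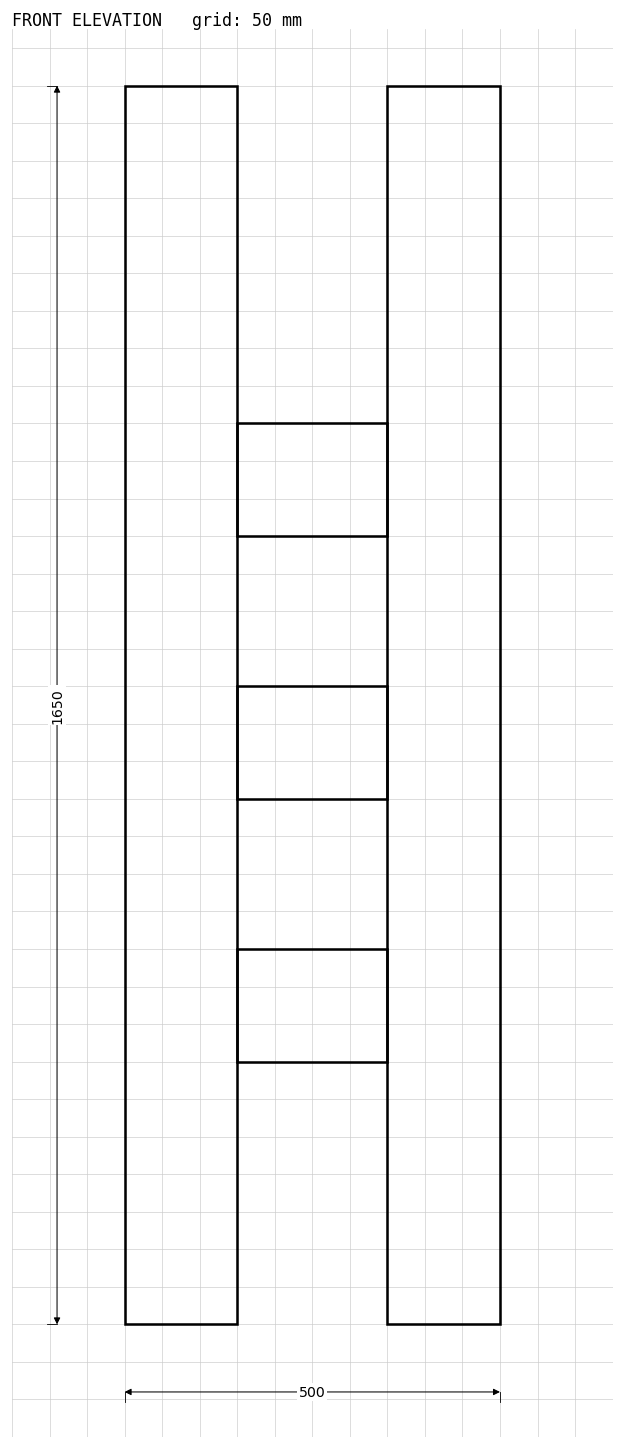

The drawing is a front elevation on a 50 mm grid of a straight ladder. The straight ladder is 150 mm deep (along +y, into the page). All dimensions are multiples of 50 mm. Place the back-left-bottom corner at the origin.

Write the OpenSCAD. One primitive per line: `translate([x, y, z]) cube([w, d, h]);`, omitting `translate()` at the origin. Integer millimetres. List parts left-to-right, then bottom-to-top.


cube([150, 150, 1650]);
translate([150, 0, 350]) cube([200, 150, 150]);
translate([150, 0, 700]) cube([200, 150, 150]);
translate([150, 0, 1050]) cube([200, 150, 150]);
translate([350, 0, 0]) cube([150, 150, 1650]);
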